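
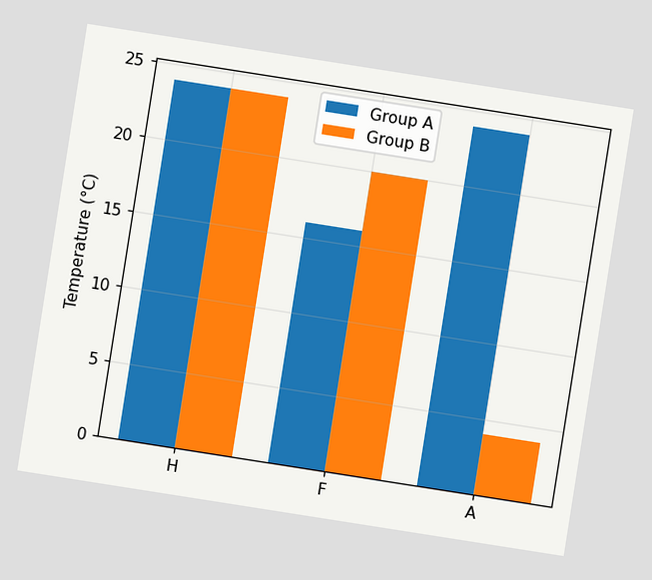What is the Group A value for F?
16°C

The chart is tilted about 9° clockwise. The Group A bar at F reaches 16°C on the y-axis.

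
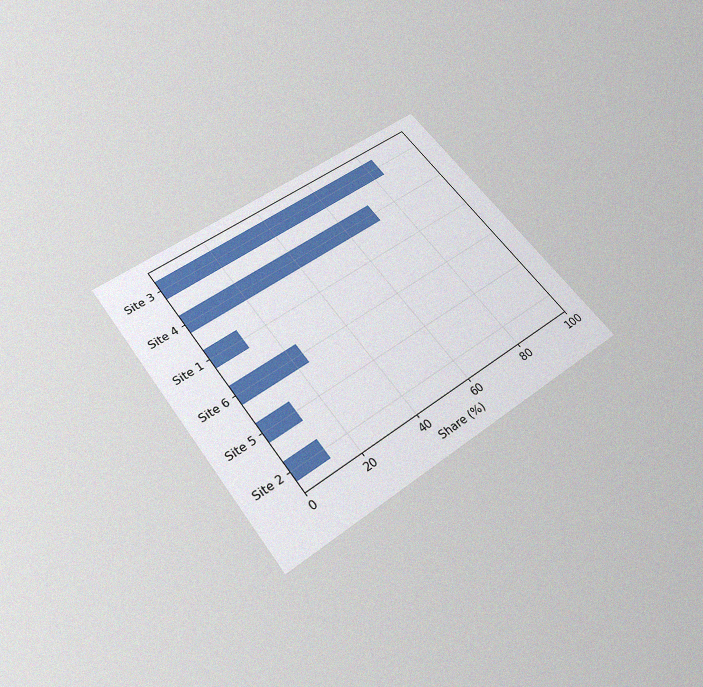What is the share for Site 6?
24%

The chart is tilted about 37° counter-clockwise and viewed slightly from below, with some photo noise. Reading along the chart's x-axis, the Site 6 bar reaches 24%.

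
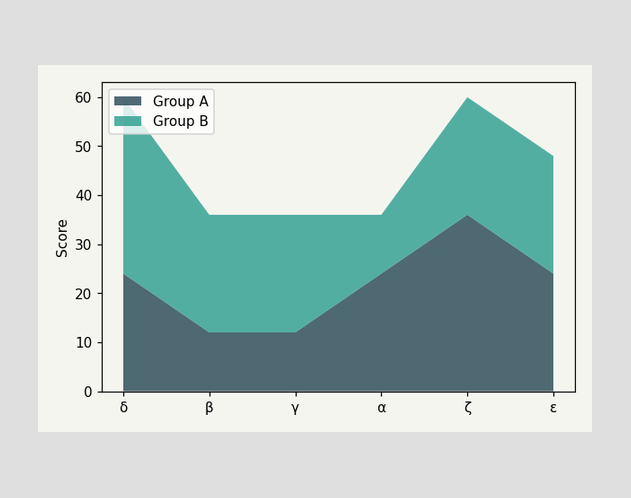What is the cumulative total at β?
36

The stacked total at β reaches 36.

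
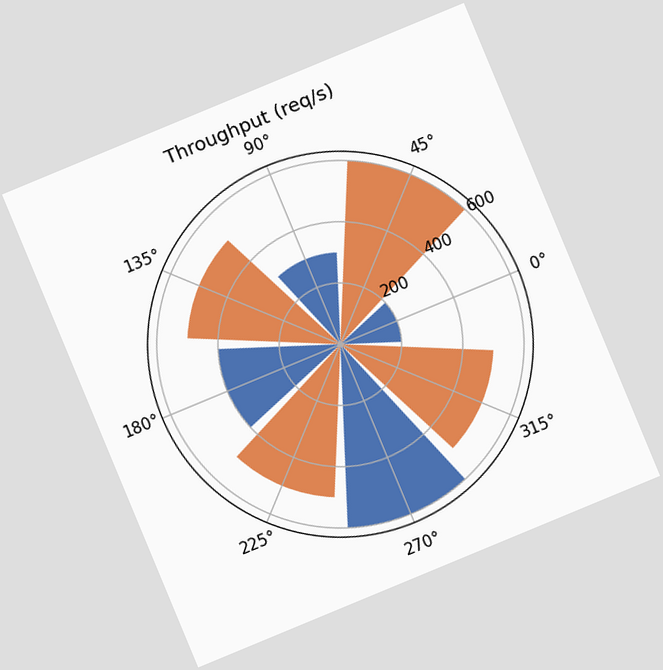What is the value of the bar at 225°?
The chart is tilted about 23° counter-clockwise. The bar at 225° reaches 500req/s on the radial axis.

500req/s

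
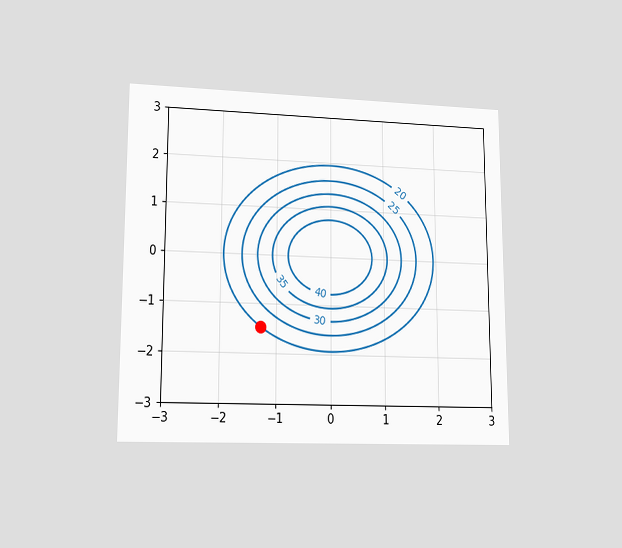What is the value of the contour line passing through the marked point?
The chart is viewed at a slight angle. The marked point sits on the contour labelled 20.

20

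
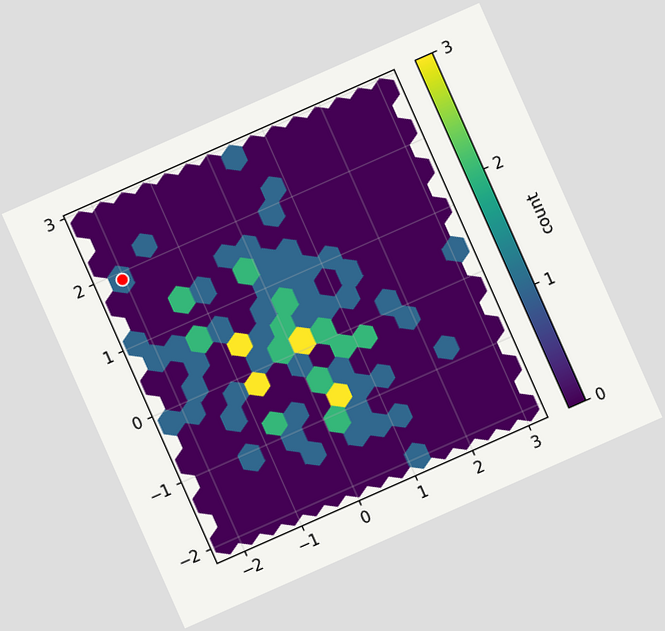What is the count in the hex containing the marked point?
1

The chart is tilted about 24° counter-clockwise. The marked hex reads 1 on the colorbar.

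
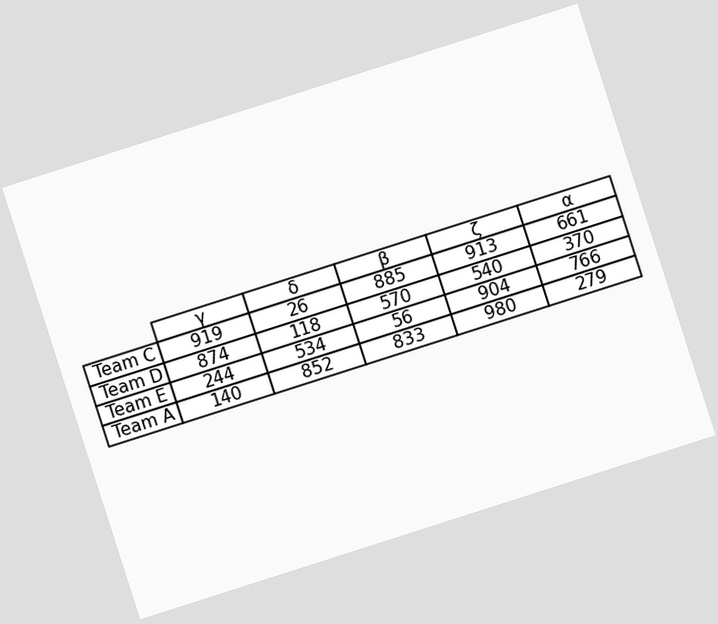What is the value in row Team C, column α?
The chart is tilted about 18° counter-clockwise. The (Team C, α) cell reads 661.

661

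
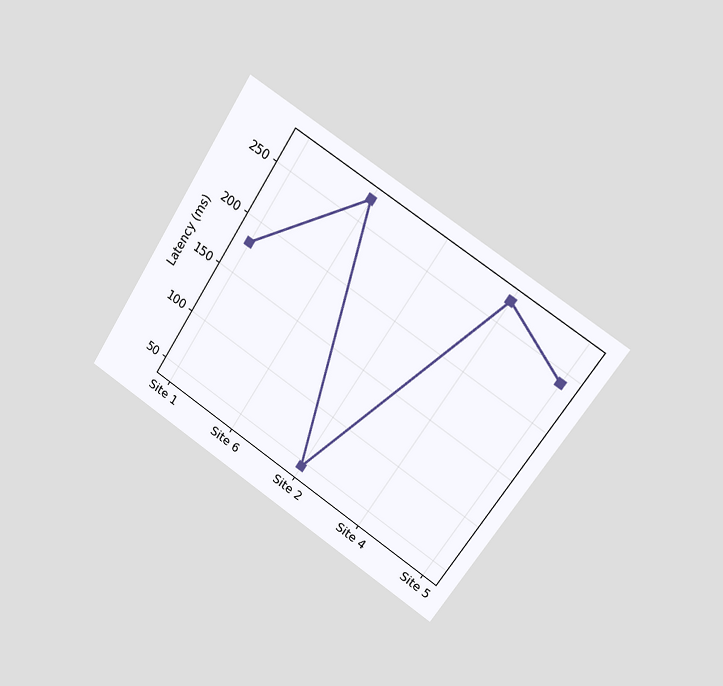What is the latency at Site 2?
45ms

The chart is tilted about 33° clockwise and viewed at a slight angle. At Site 2, the line is at 45ms.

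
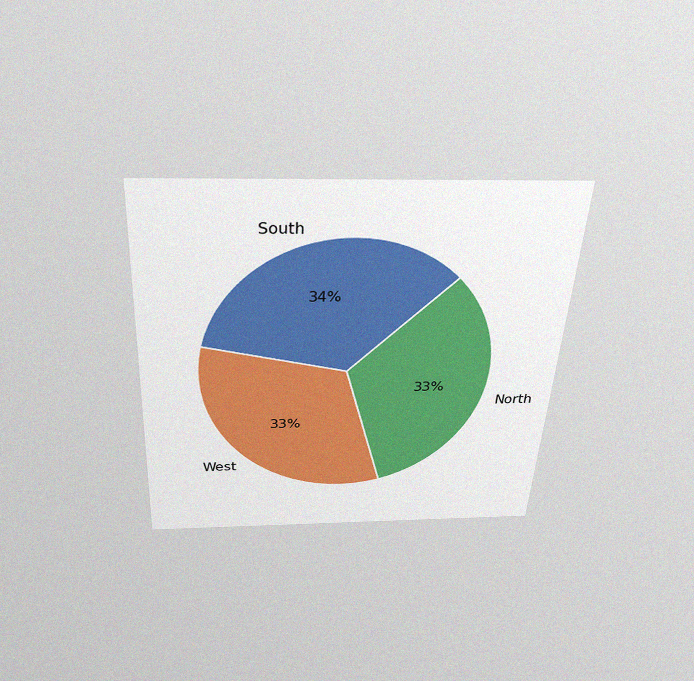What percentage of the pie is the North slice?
The chart is tilted about 3° clockwise and viewed slightly from above, with some photo noise. The North slice takes up 33% of the pie.

33%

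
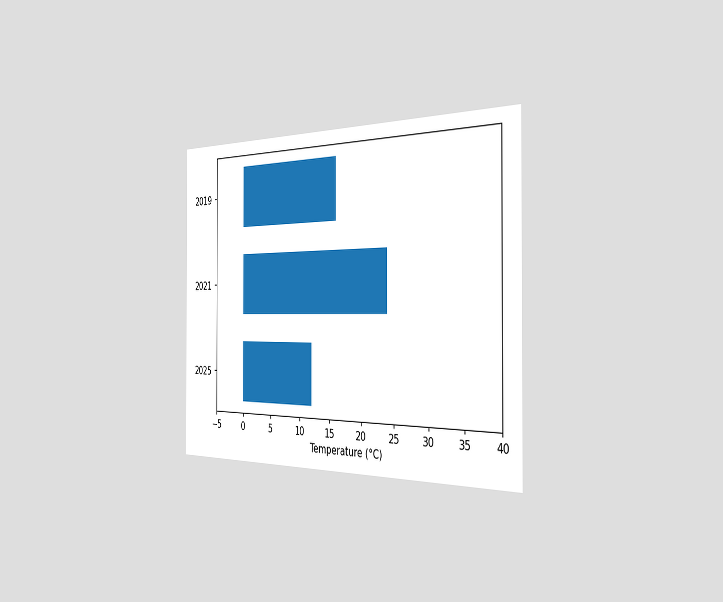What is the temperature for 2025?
The chart is viewed slightly from the right. Reading along the chart's x-axis, the 2025 bar reaches 12°C.

12°C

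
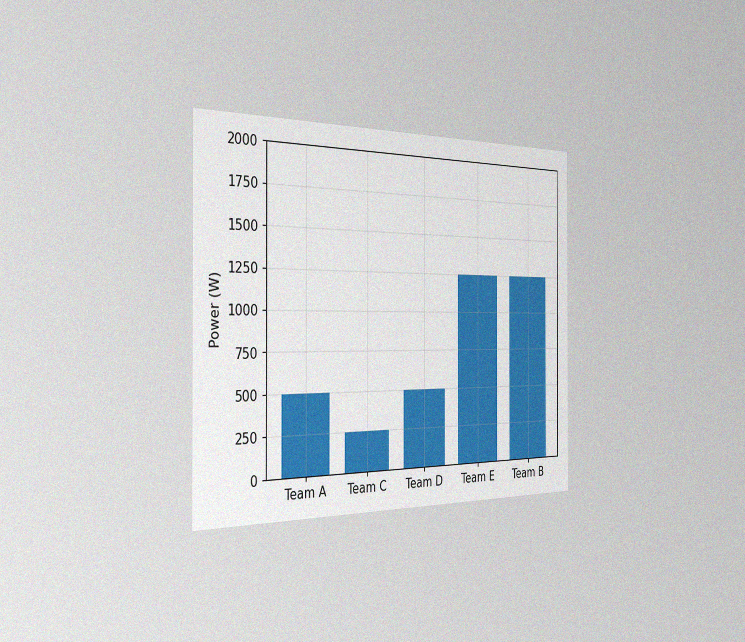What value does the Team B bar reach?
1250W

The chart is viewed slightly from the left, with some photo noise. Reading along the chart's y-axis, the Team B bar reaches 1250W.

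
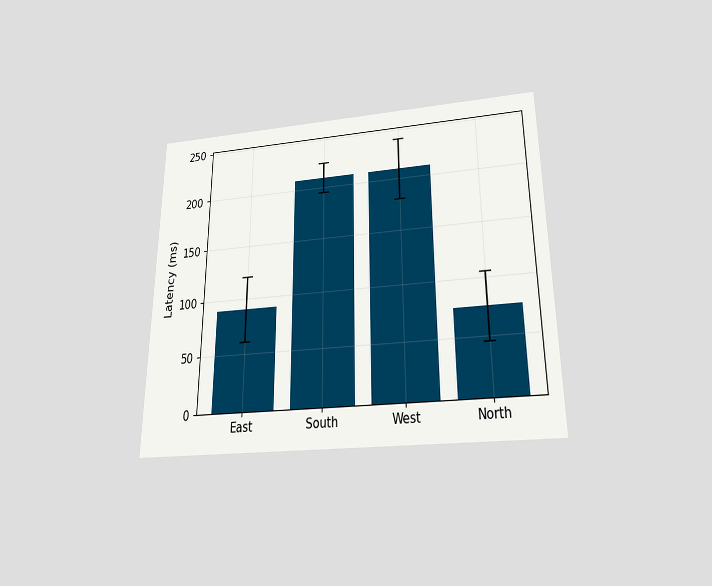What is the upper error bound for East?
120ms

The chart is viewed slightly from below. The East bar's upper whisker reaches 120ms.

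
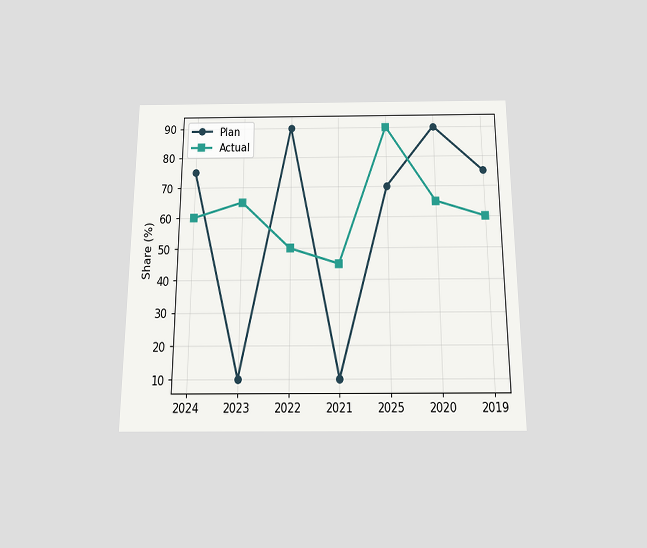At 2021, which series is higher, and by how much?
Actual, by 35%

The chart is viewed slightly from below. At 2021, Actual sits above the other line by 35%.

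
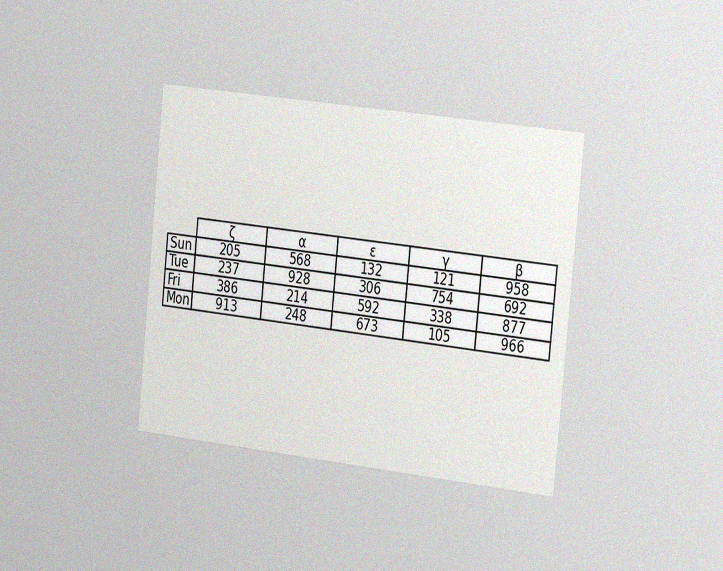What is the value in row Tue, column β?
The chart is tilted about 6° clockwise and viewed slightly from the right, with some photo noise. The (Tue, β) cell reads 692.

692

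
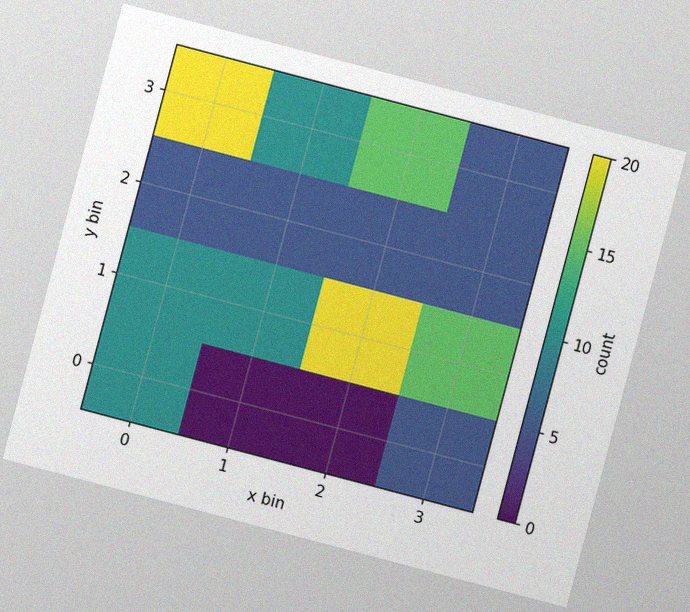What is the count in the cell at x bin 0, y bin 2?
5

The chart is tilted about 15° clockwise, with some photo noise. Matching the cell (0, 2) against the colorbar gives 5.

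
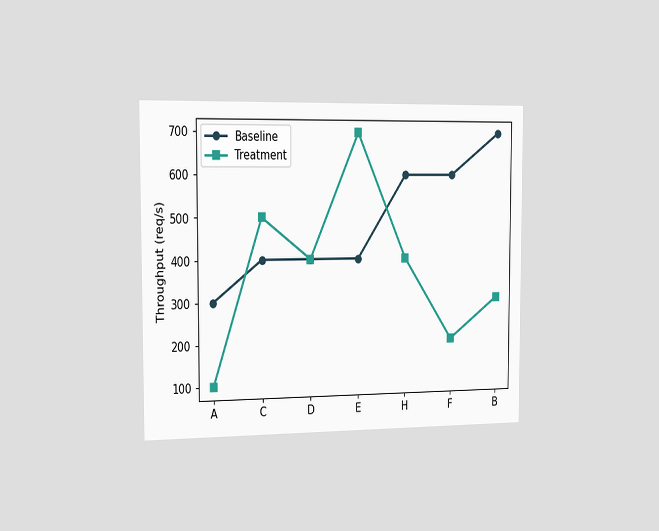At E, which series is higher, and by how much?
The chart is viewed slightly from the left. At E, Treatment sits above the other line by 300req/s.

Treatment, by 300req/s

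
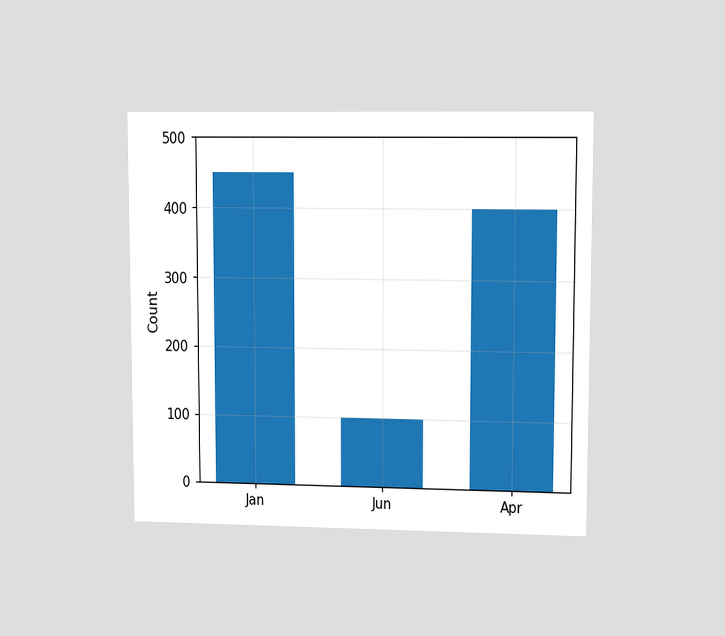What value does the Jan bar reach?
450

The chart is viewed at a slight angle. Reading along the chart's y-axis, the Jan bar reaches 450.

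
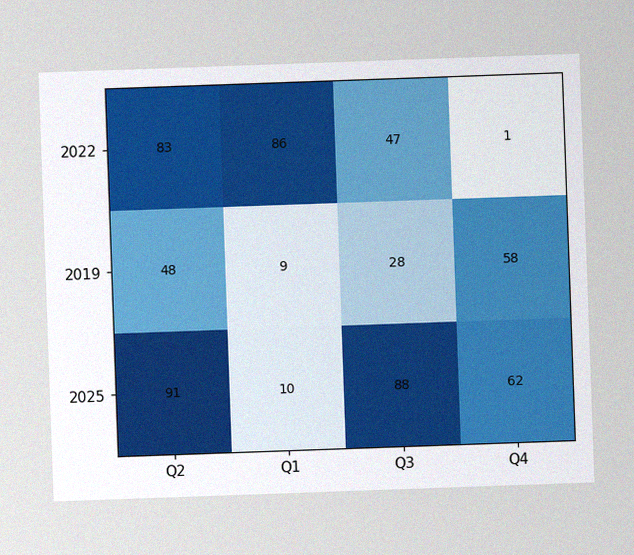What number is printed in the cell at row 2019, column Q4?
The chart is tilted about 2° counter-clockwise, with some photo noise. The (2019, Q4) cell reads 58.

58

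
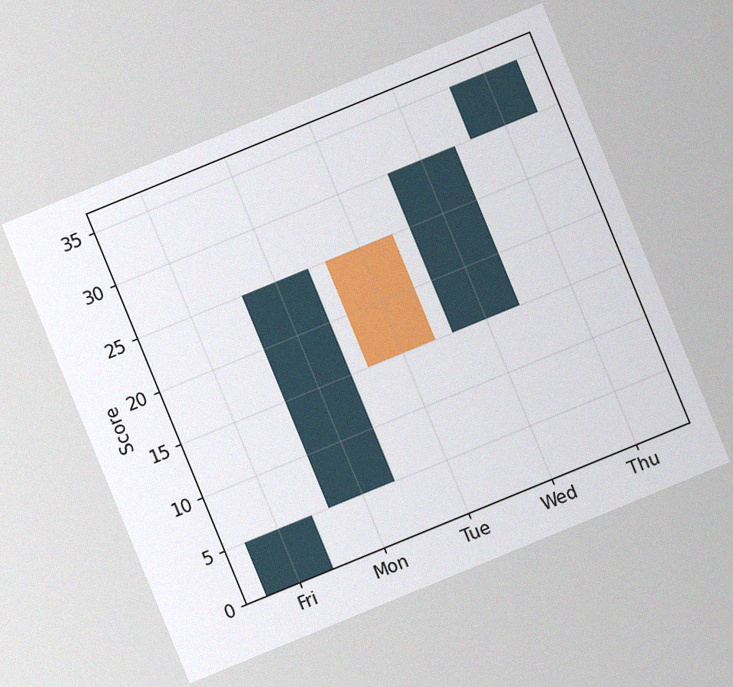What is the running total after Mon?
The chart is tilted about 22° counter-clockwise, with some photo noise. After Mon the running total reaches 25.

25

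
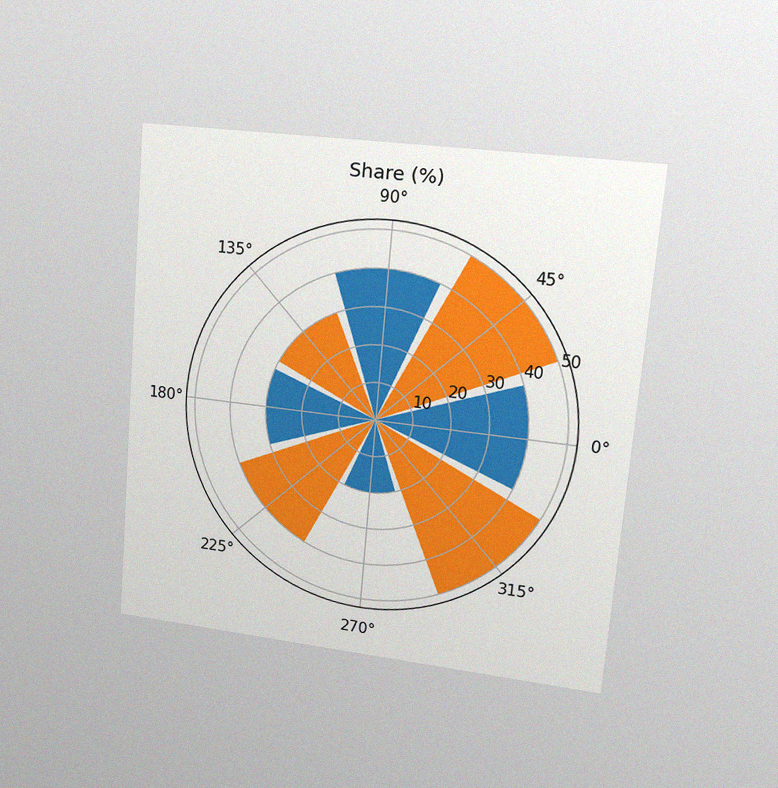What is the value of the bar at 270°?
20%

The chart is tilted about 5° clockwise and viewed at a slight angle, with some photo noise. The bar at 270° reaches 20% on the radial axis.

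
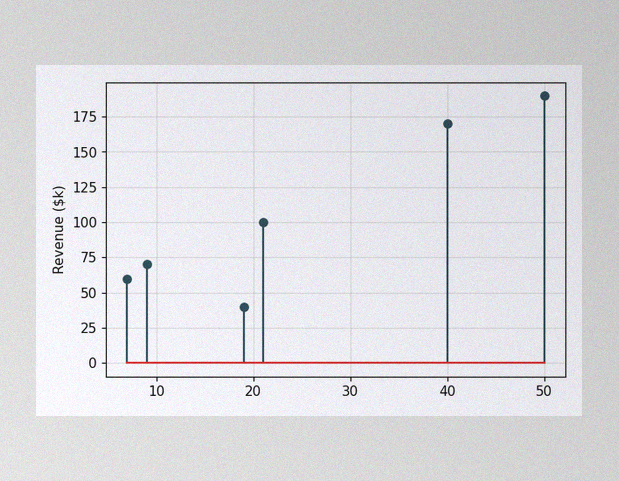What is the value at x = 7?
The image has some photo noise and uneven lighting. The stem at x=7 reaches $60k.

$60k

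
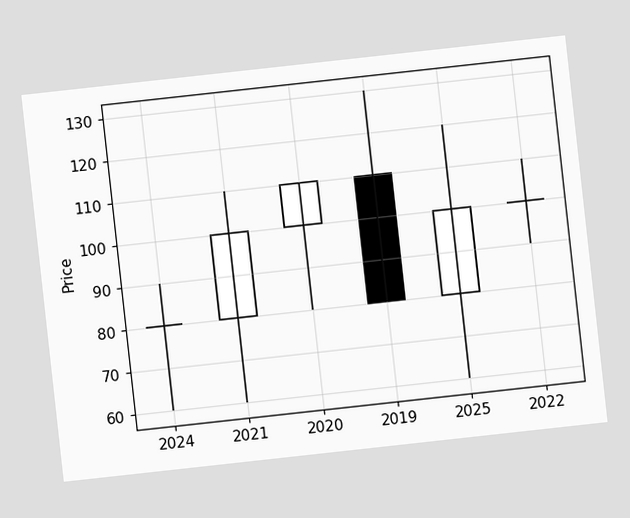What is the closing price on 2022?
100

The chart is tilted about 6° counter-clockwise. The 2022 candle closes at 100.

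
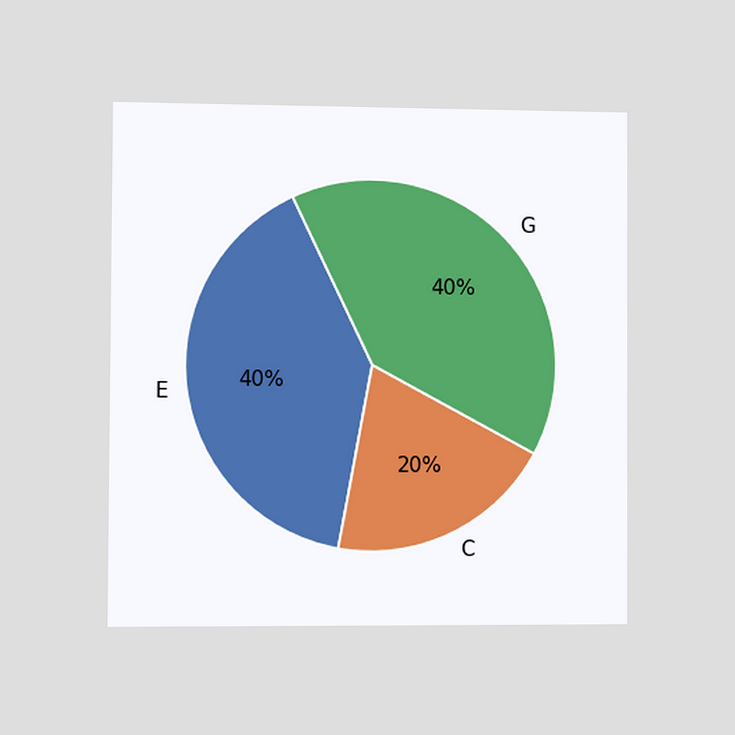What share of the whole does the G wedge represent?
The chart is viewed slightly from the left. The G slice takes up 40% of the pie.

40%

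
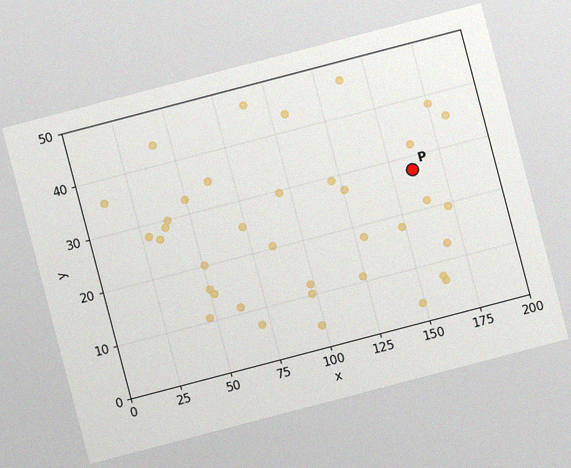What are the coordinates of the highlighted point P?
(160, 27.5)

The chart is tilted about 15° counter-clockwise, with some photo noise. Following the gridlines from P to each axis, P sits at (160, 27.5).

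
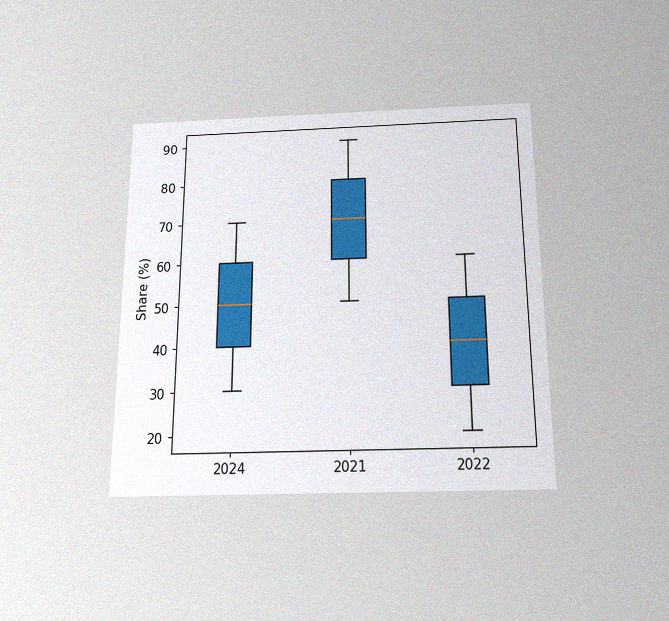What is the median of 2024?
50%

The chart is viewed slightly from below, with some photo noise. The median line in the 2024 box sits at 50%.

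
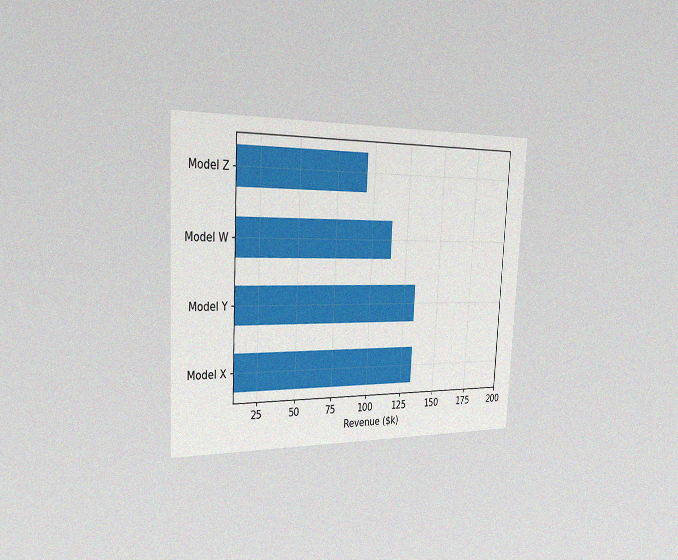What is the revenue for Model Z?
The chart is tilted about 3° clockwise and viewed slightly from the left, with some photo noise. Reading along the chart's x-axis, the Model Z bar reaches $95k.

$95k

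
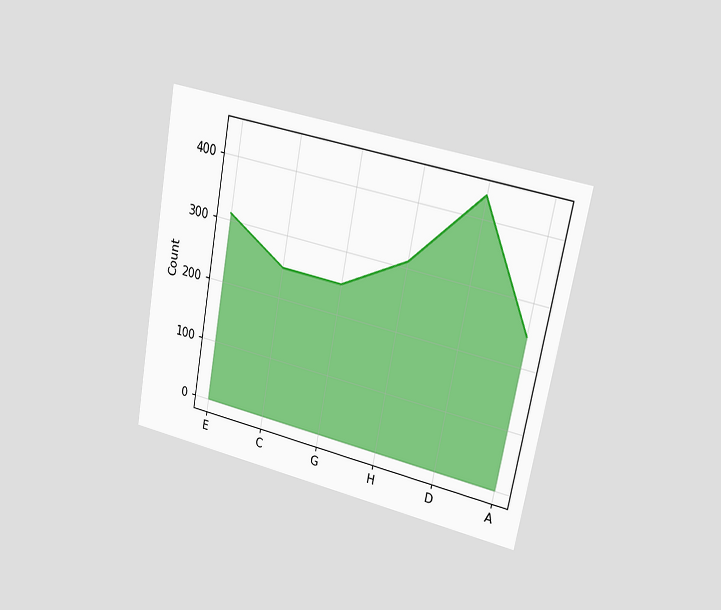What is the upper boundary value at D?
The chart is tilted about 11° clockwise and viewed slightly from the right. At D the upper boundary is at 434.

434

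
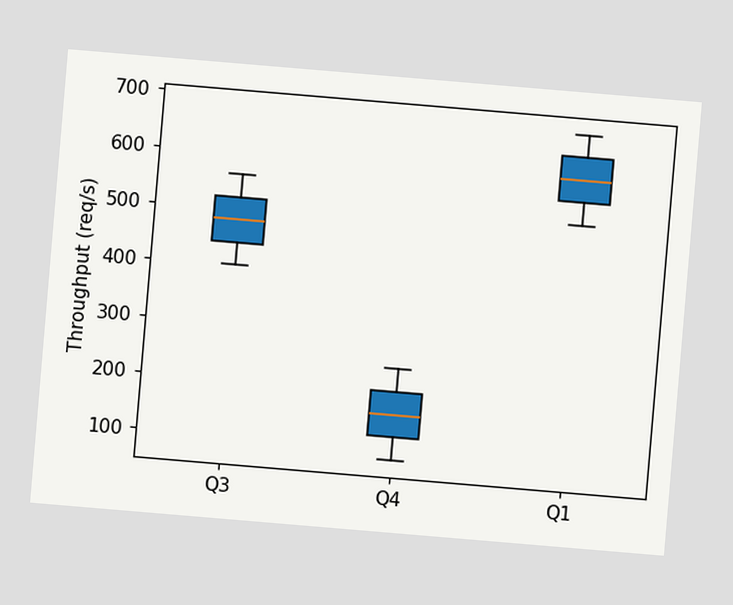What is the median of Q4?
The chart is tilted about 5° clockwise. The median line in the Q4 box sits at 160req/s.

160req/s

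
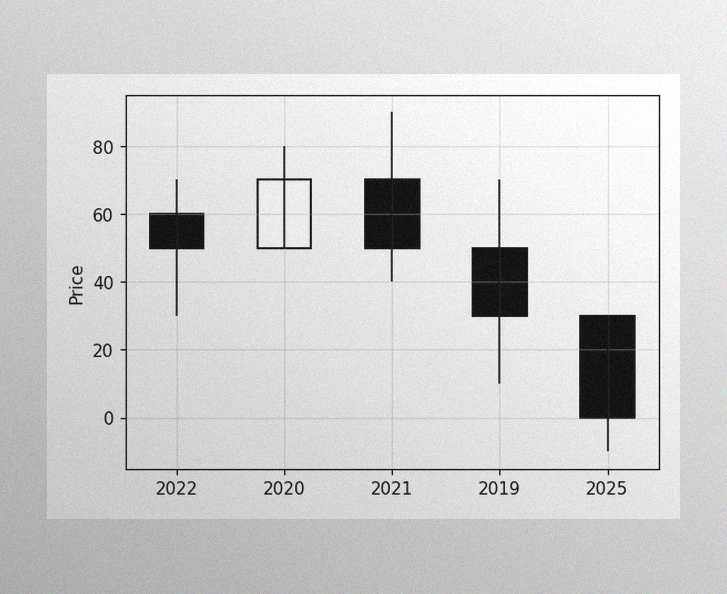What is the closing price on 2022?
The image has some photo noise and uneven lighting. The 2022 candle closes at 50.

50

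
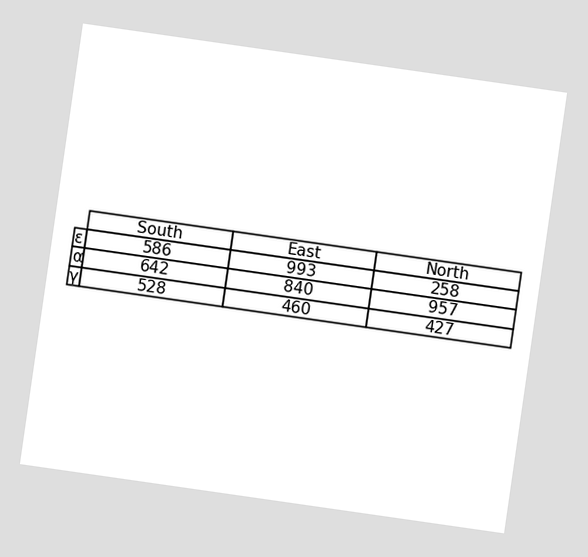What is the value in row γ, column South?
The chart is tilted about 8° clockwise. The (γ, South) cell reads 528.

528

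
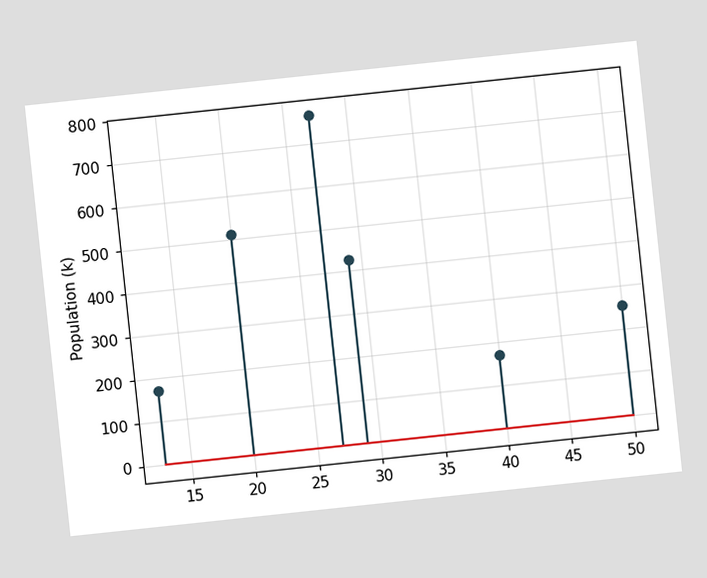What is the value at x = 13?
The chart is tilted about 6° counter-clockwise. The stem at x=13 reaches 170k.

170k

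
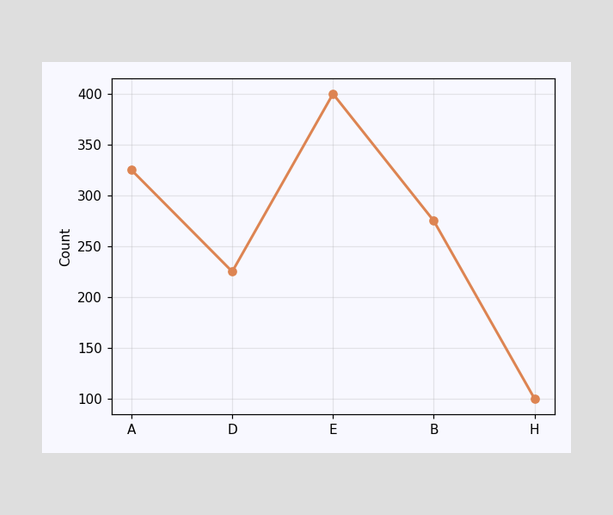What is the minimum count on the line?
The lowest point is at H, and reading across to the y-axis gives 100.

100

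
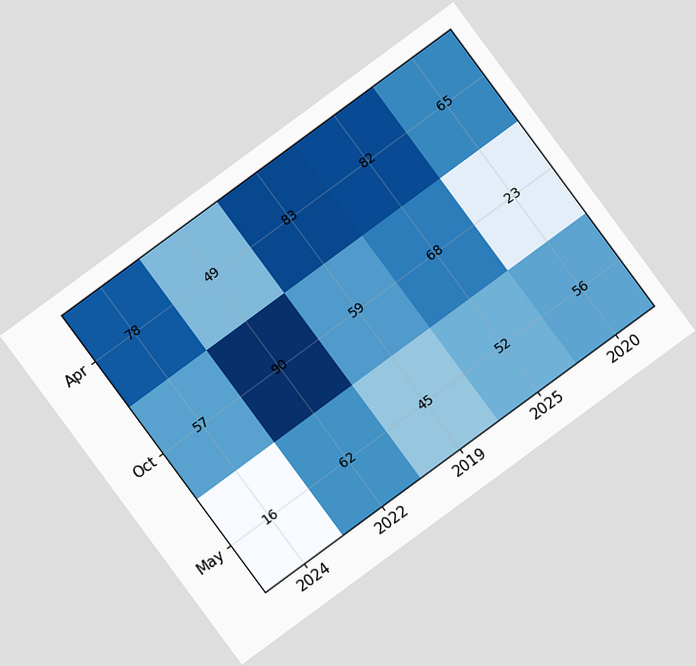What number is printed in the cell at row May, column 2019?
The chart is tilted about 36° counter-clockwise. The (May, 2019) cell reads 45.

45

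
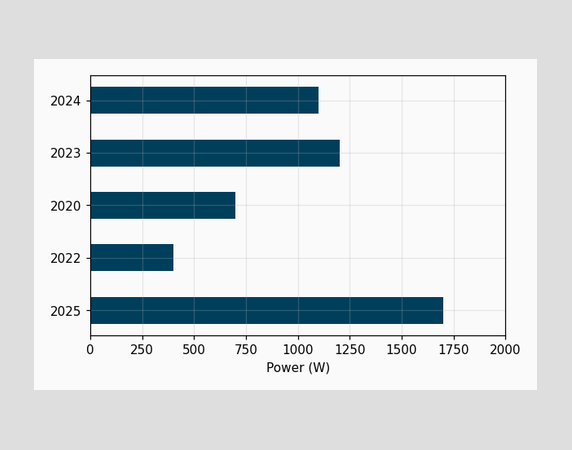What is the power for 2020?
Reading along the chart's x-axis, the 2020 bar reaches 700W.

700W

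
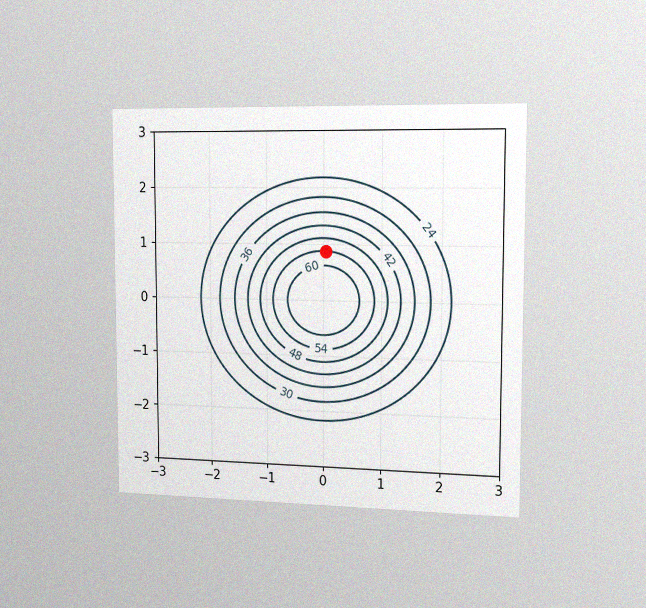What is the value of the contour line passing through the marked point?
The chart is viewed slightly from the right, with some photo noise. The marked point sits on the contour labelled 54.

54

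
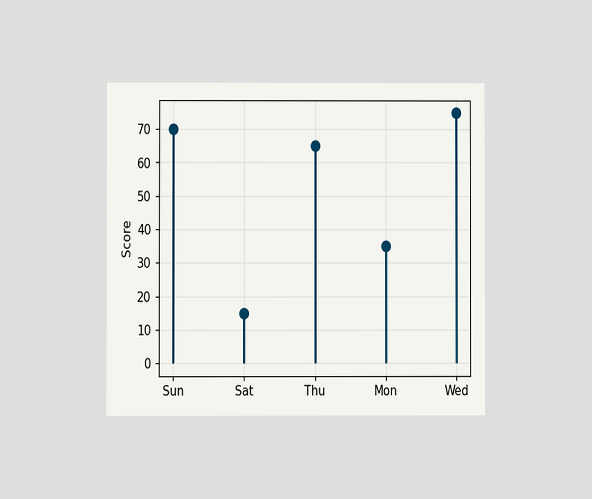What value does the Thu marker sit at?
The chart is viewed at a slight angle. The Thu marker sits at 65.

65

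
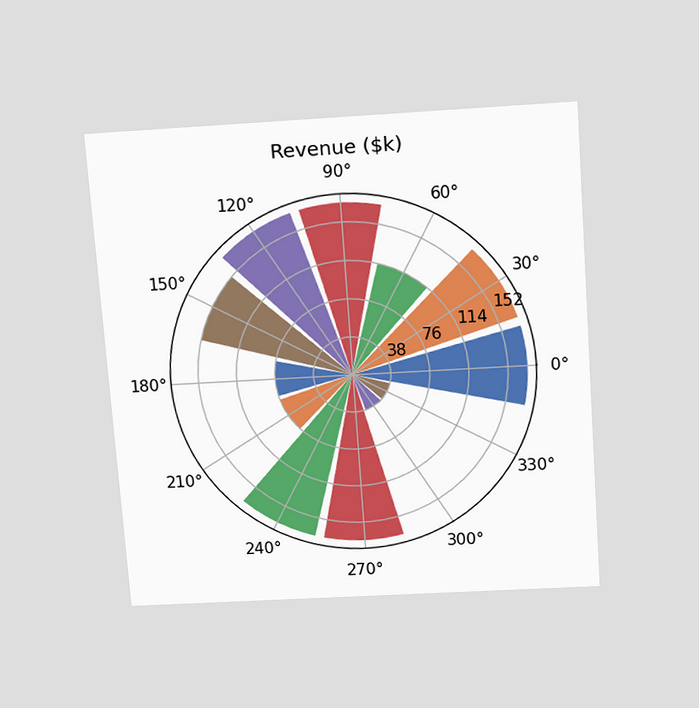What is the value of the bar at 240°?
$171k

The chart is tilted about 4° counter-clockwise and viewed slightly from above. The bar at 240° reaches $171k on the radial axis.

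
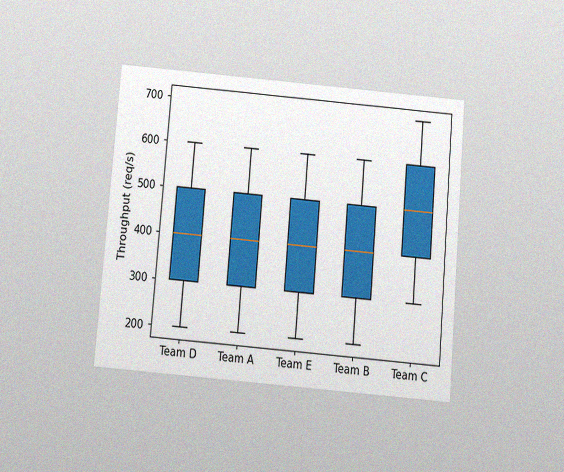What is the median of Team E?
400req/s

The chart is tilted about 5° clockwise and viewed slightly from below, with some photo noise. The median line in the Team E box sits at 400req/s.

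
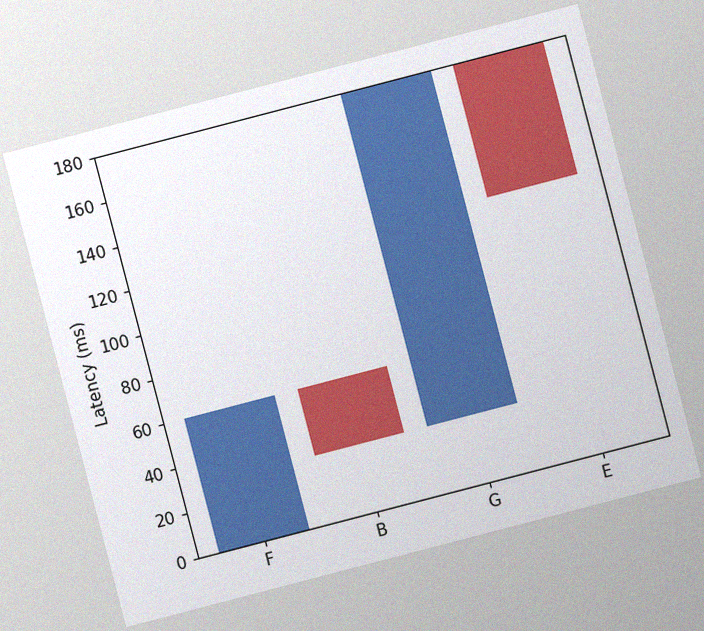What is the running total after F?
60ms

The chart is tilted about 15° counter-clockwise, with some photo noise. After F the running total reaches 60ms.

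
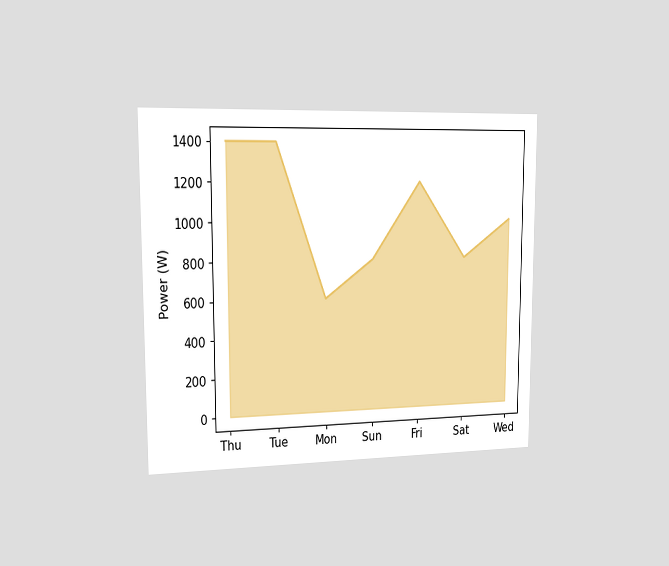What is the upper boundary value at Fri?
1200W

The chart is viewed slightly from the left. At Fri the upper boundary is at 1200W.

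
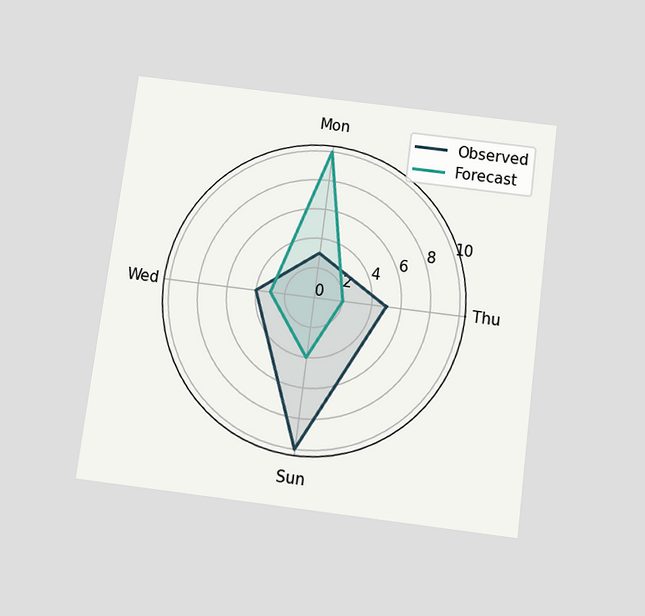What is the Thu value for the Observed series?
The chart is tilted about 7° clockwise and viewed slightly from below. On the Thu axis, Observed reaches 5.

5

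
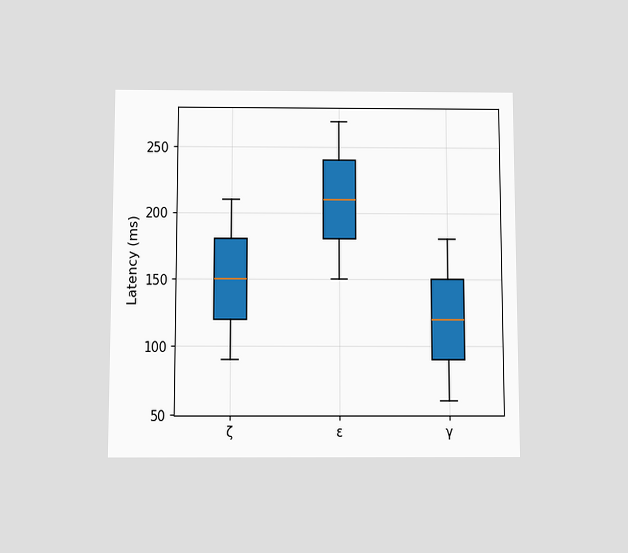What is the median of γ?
The chart is viewed slightly from below. The median line in the γ box sits at 120ms.

120ms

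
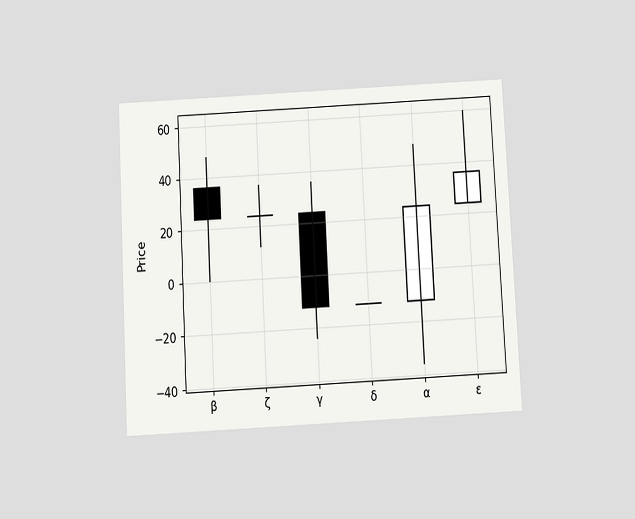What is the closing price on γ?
-12

The chart is tilted about 3° counter-clockwise and viewed slightly from below. The γ candle closes at -12.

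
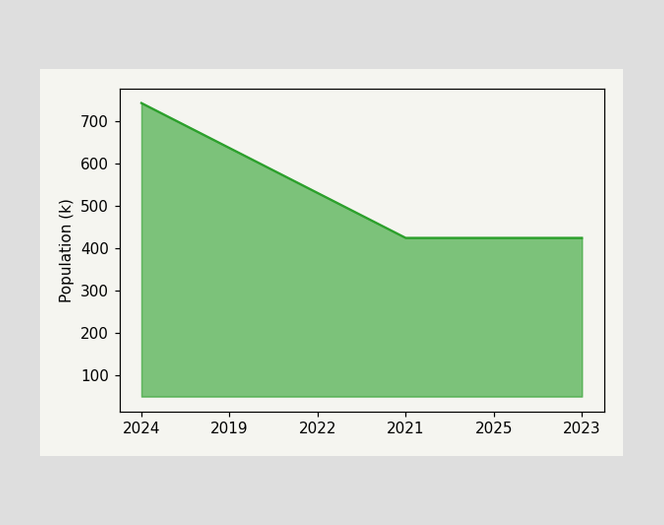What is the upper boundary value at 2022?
At 2022 the upper boundary is at 530k.

530k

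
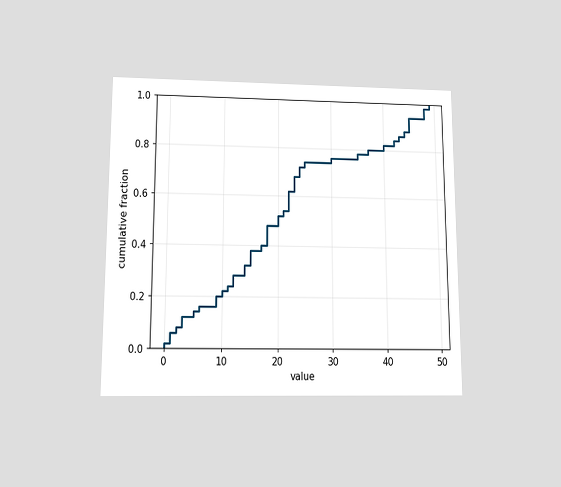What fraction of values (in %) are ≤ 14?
32%

The chart is viewed slightly from below. At x=14 the ECDF step is at 32%.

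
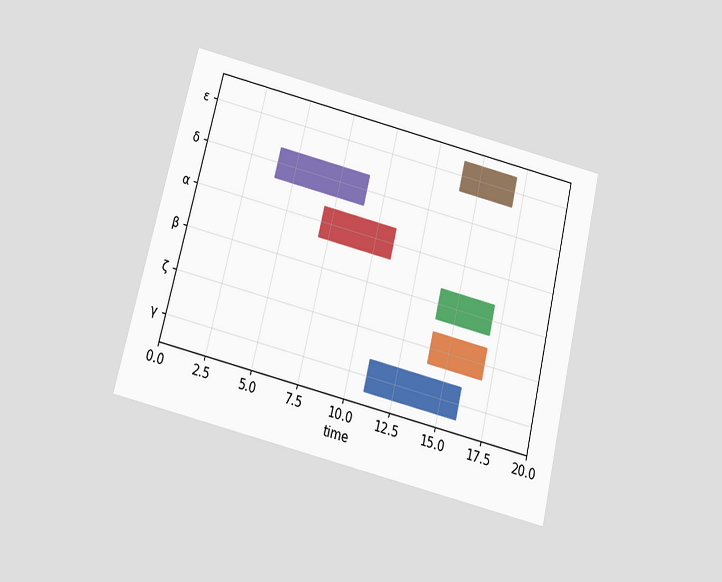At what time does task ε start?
14

The chart is tilted about 14° clockwise and viewed slightly from below. The ε bar begins at t=14.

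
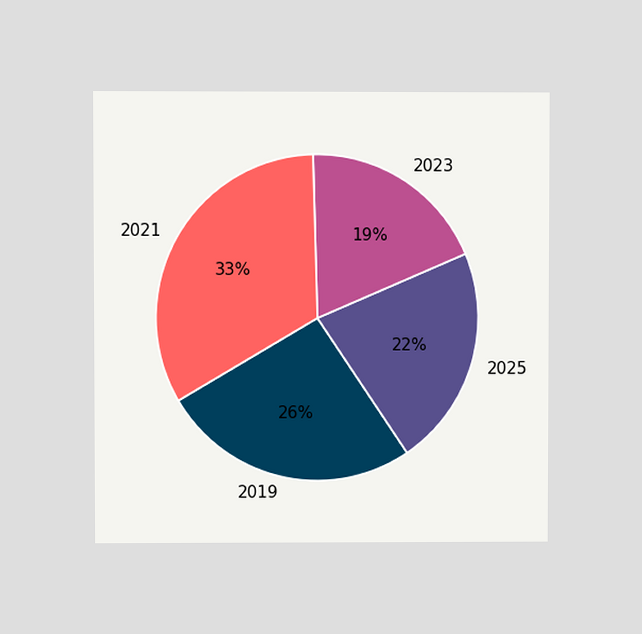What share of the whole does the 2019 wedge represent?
26%

The chart is viewed at a slight angle. The 2019 slice takes up 26% of the pie.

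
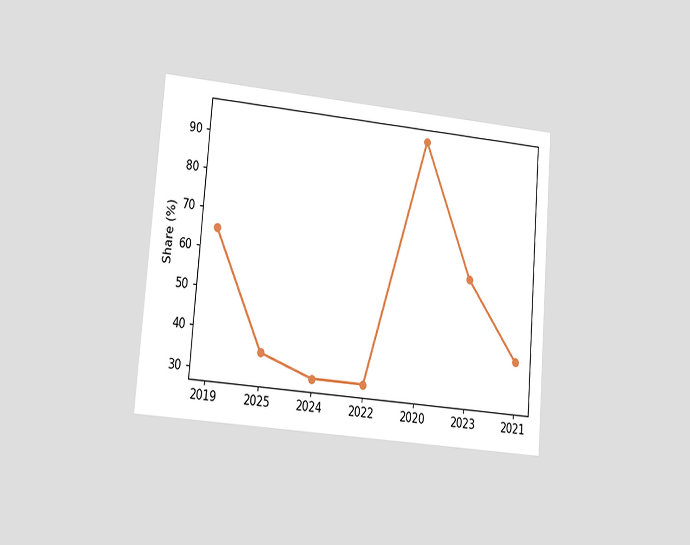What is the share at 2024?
30%

The chart is tilted about 5° clockwise and viewed at a slight angle. At 2024, the line is at 30%.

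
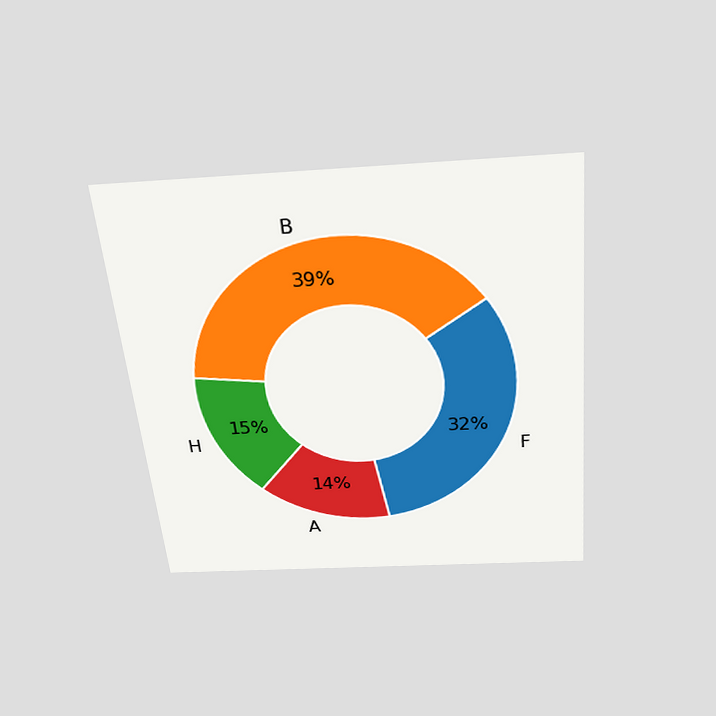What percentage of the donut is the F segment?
The chart is tilted about 5° counter-clockwise and viewed slightly from above. The F segment takes up 32% of the ring.

32%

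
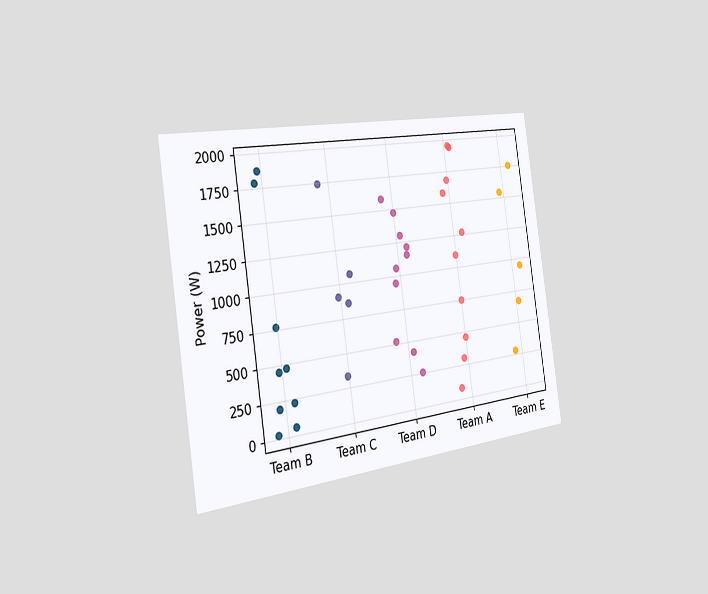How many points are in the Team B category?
The chart is tilted about 8° counter-clockwise and viewed slightly from the left. Counting the markers in the Team B column gives 9.

9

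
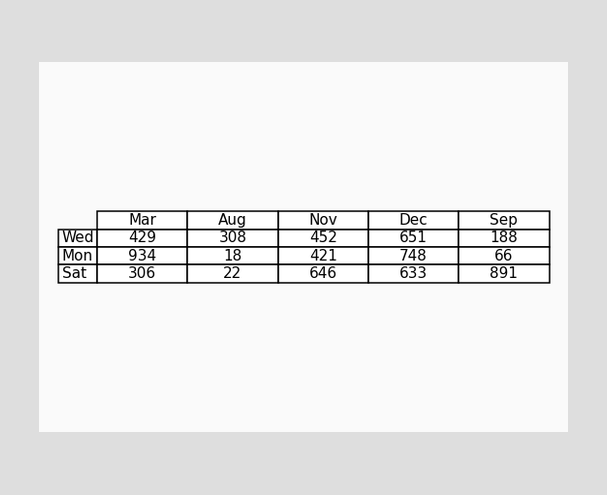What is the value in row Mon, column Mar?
The (Mon, Mar) cell reads 934.

934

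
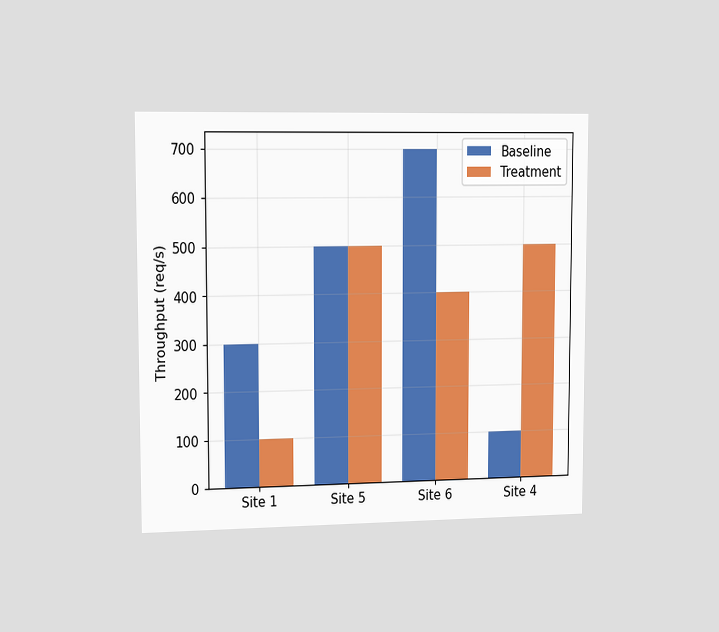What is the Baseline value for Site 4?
100req/s

The chart is viewed slightly from the left. The Baseline bar at Site 4 reaches 100req/s on the y-axis.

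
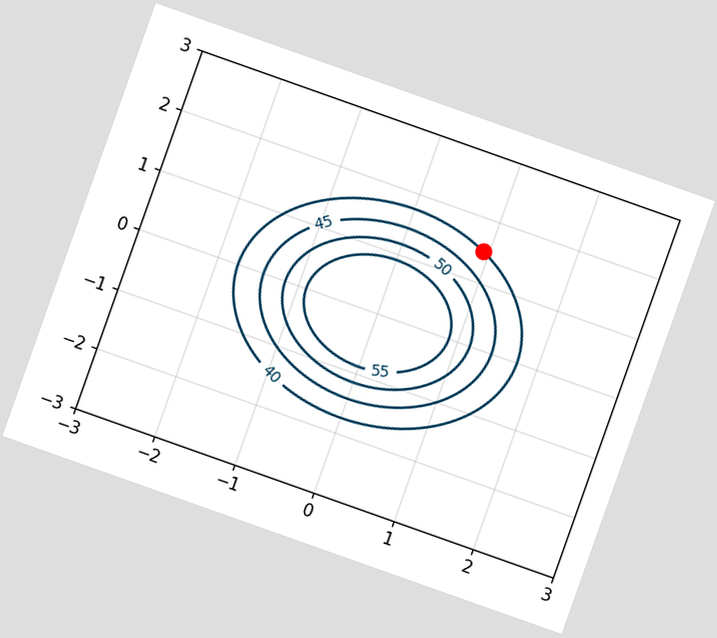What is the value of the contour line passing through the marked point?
The chart is tilted about 20° clockwise. The marked point sits on the contour labelled 40.

40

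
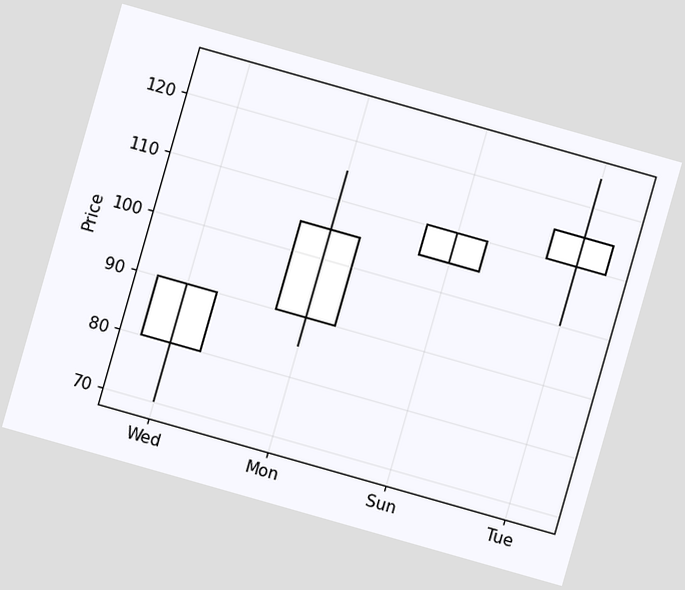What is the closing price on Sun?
110

The chart is tilted about 16° clockwise. The Sun candle closes at 110.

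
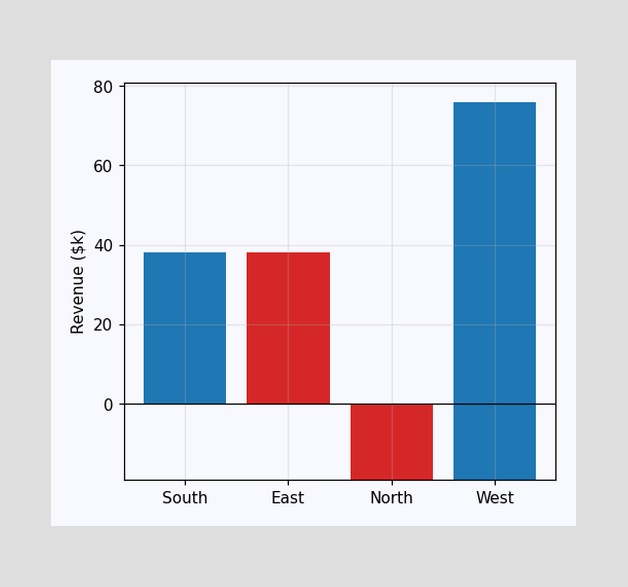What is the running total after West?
$76k

After West the running total reaches $76k.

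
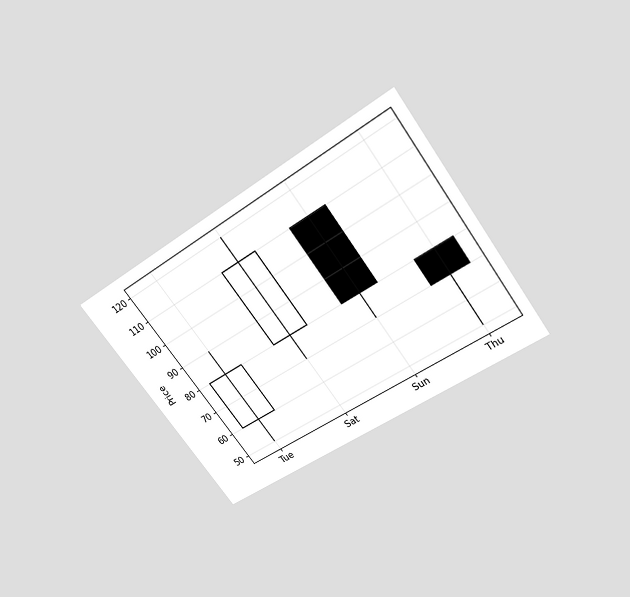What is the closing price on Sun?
80

The chart is tilted about 36° counter-clockwise and viewed slightly from above. The Sun candle closes at 80.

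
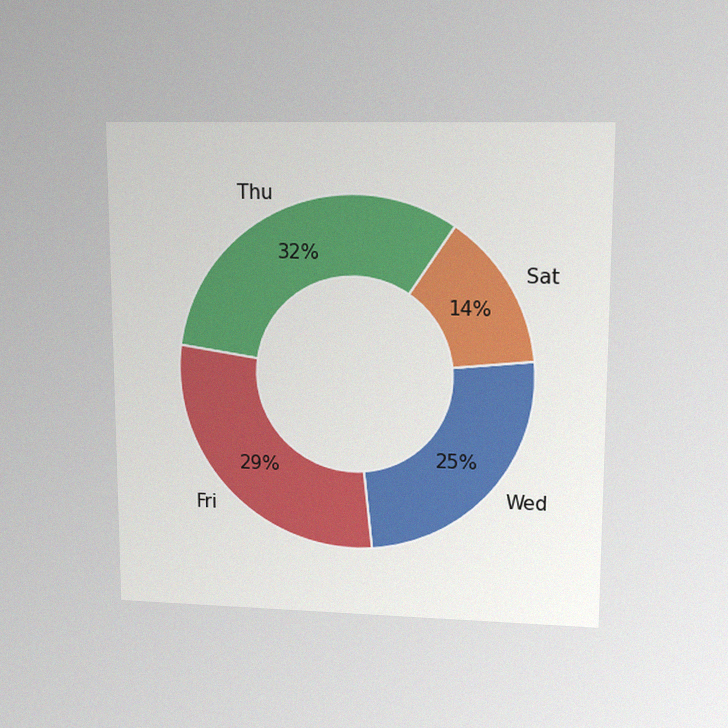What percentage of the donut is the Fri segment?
29%

The chart is viewed at a slight angle, with some photo noise. The Fri segment takes up 29% of the ring.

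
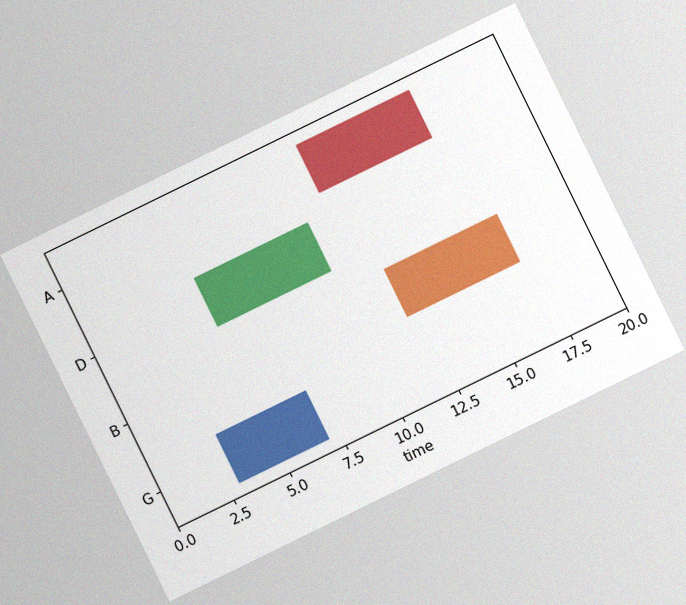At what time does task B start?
The chart is tilted about 26° counter-clockwise, with some photo noise. The B bar begins at t=12.

12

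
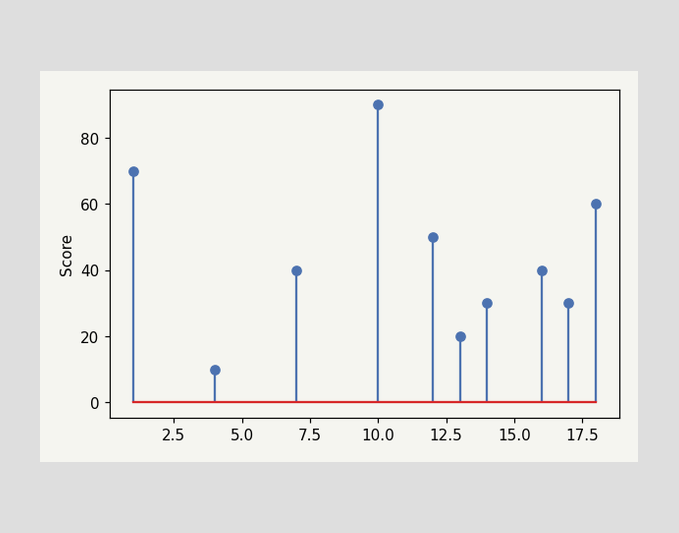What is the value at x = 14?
The stem at x=14 reaches 30.

30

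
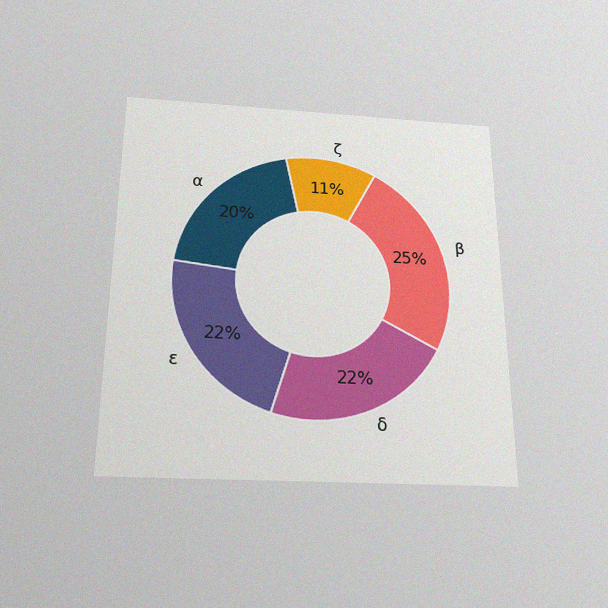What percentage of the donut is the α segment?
20%

The chart is viewed slightly from below, with some photo noise. The α segment takes up 20% of the ring.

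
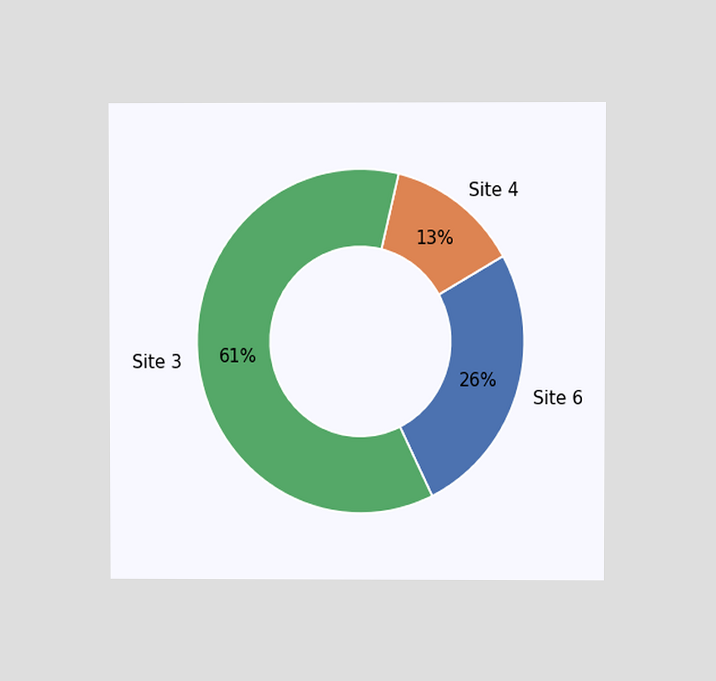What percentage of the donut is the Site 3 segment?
61%

The chart is viewed at a slight angle. The Site 3 segment takes up 61% of the ring.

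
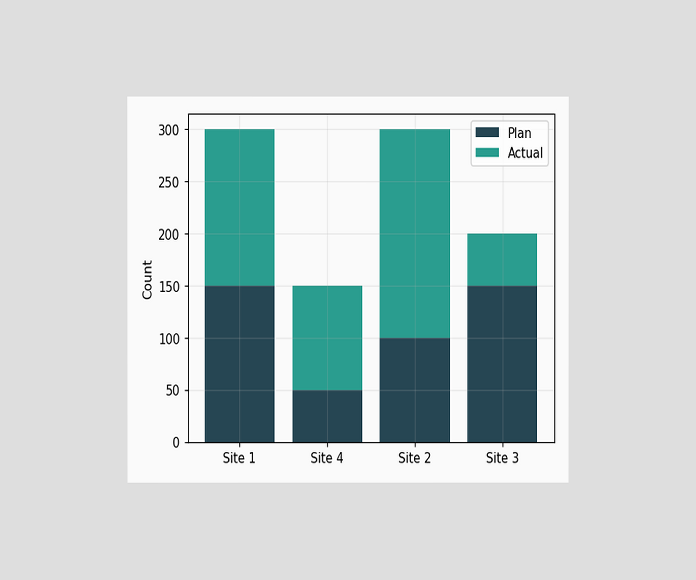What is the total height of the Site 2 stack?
The chart is viewed at a slight angle. The Site 2 stack's top reaches 300 on the y-axis.

300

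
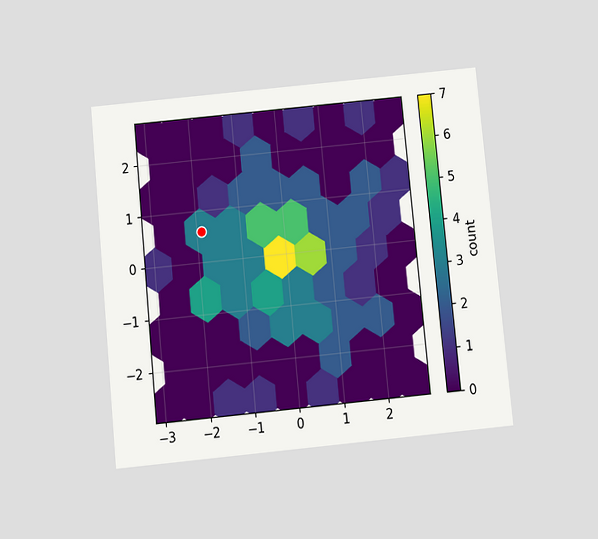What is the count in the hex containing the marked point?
The chart is tilted about 6° counter-clockwise and viewed slightly from below. The marked hex reads 3 on the colorbar.

3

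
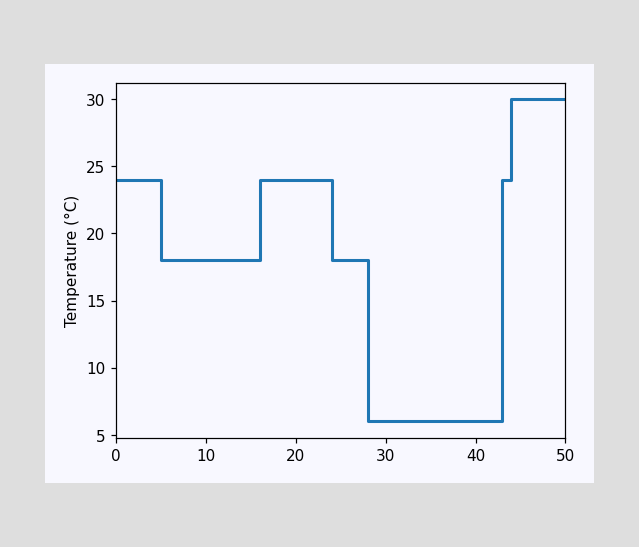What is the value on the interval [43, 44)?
On [43, 44) the step sits at 24°C.

24°C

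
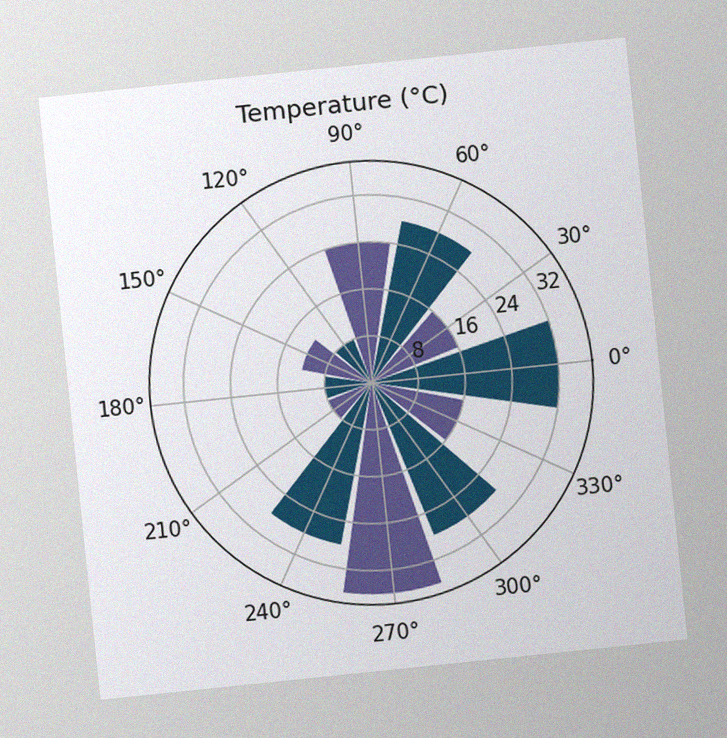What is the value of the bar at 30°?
16°C

The chart is tilted about 6° counter-clockwise, with some photo noise. The bar at 30° reaches 16°C on the radial axis.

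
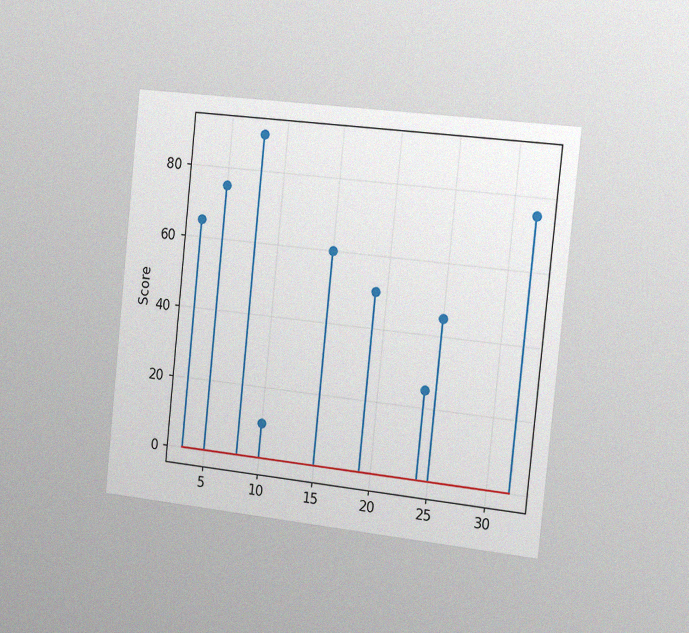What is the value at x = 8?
90

The chart is tilted about 6° clockwise and viewed slightly from the right, with some photo noise. The stem at x=8 reaches 90.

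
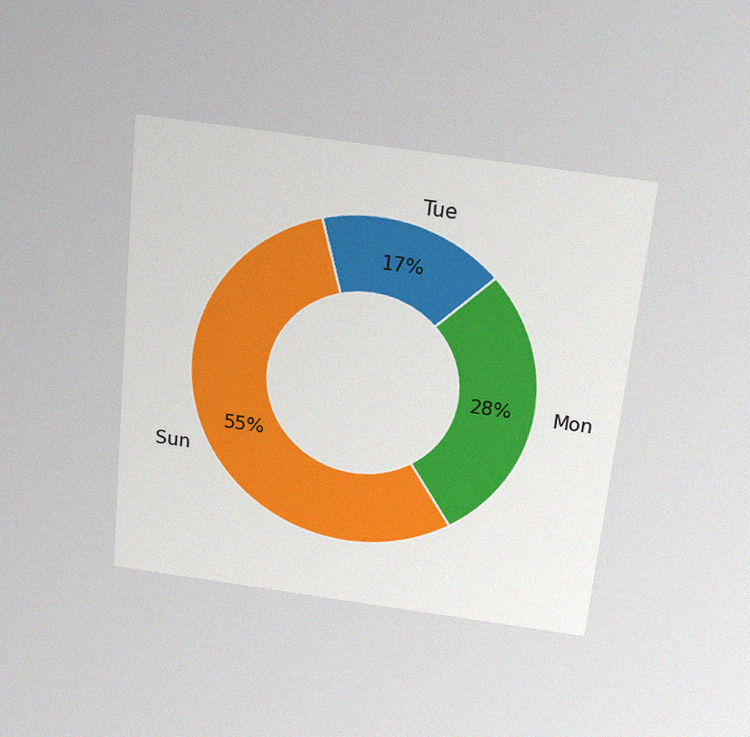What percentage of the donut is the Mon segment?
The chart is tilted about 6° clockwise and viewed slightly from above, with some photo noise. The Mon segment takes up 28% of the ring.

28%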